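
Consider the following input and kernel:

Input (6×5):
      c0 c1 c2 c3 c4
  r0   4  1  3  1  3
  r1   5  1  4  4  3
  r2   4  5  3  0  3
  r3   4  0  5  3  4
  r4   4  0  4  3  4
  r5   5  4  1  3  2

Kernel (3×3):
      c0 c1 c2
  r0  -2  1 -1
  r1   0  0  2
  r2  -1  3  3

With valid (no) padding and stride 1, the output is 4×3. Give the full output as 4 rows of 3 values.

18 12 4
4 22 15
12 20 16
5 16 11

Output[0,0]: The receptive field on the input at this output position is [4 1 3 / 5 1 4 / 4 5 3]. Elementwise product with the kernel and sum: 4·-2 + 1·1 + 3·-1 + 4·2 + 4·-1 + 5·3 + 3·3.
Output[0,1]: The receptive field on the input at this output position is [1 3 1 / 1 4 4 / 5 3 0]. Elementwise product with the kernel and sum: 1·-2 + 3·1 + 1·-1 + 4·2 + 5·-1 + 3·3 + 0·3.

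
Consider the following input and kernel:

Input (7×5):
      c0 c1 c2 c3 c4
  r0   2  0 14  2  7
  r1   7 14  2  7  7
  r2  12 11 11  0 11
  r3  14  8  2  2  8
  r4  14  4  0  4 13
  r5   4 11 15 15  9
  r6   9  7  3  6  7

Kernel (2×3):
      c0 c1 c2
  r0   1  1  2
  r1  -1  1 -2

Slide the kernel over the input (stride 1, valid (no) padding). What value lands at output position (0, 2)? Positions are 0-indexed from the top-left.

The receptive field on the input at this output position is [14 2 7 / 2 7 7]. Elementwise product with the kernel and sum: 14·1 + 2·1 + 7·2 + 2·-1 + 7·1 + 7·-2.

21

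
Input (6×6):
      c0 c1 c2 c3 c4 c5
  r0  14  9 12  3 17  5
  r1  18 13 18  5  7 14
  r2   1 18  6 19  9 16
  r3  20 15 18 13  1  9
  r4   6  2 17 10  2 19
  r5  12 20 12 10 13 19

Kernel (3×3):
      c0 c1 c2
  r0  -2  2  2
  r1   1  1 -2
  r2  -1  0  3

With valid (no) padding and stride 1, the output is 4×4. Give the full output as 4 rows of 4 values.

Output[0,0]: The receptive field on the input at this output position is [14 9 12 / 18 13 18 / 1 18 6]. Elementwise product with the kernel and sum: 14·-2 + 9·2 + 12·2 + 18·1 + 13·1 + 18·-2 + 1·-1 + 6·3.

26 72 46 51
67 30 -20 42
90 49 62 55
24 41 42 15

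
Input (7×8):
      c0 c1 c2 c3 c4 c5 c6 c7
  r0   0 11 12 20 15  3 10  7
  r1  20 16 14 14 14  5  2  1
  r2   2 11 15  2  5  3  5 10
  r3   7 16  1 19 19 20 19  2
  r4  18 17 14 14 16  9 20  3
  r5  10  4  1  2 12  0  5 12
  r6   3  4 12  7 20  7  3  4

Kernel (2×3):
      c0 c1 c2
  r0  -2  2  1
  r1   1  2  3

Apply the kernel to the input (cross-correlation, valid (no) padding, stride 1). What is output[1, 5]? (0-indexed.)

The receptive field on the input at this output position is [5 2 1 / 3 5 10]. Elementwise product with the kernel and sum: 5·-2 + 2·2 + 1·1 + 3·1 + 5·2 + 10·3.

38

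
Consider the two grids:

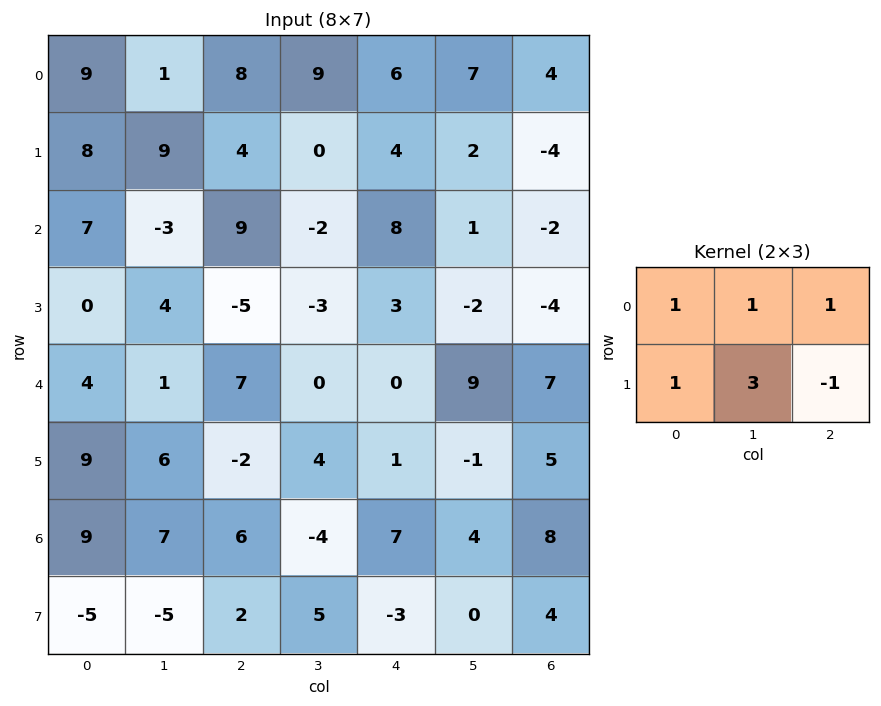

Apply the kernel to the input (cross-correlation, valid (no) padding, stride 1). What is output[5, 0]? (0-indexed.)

The receptive field on the input at this output position is [9 6 -2 / 9 7 6]. Elementwise product with the kernel and sum: 9·1 + 6·1 + -2·1 + 9·1 + 7·3 + 6·-1.

37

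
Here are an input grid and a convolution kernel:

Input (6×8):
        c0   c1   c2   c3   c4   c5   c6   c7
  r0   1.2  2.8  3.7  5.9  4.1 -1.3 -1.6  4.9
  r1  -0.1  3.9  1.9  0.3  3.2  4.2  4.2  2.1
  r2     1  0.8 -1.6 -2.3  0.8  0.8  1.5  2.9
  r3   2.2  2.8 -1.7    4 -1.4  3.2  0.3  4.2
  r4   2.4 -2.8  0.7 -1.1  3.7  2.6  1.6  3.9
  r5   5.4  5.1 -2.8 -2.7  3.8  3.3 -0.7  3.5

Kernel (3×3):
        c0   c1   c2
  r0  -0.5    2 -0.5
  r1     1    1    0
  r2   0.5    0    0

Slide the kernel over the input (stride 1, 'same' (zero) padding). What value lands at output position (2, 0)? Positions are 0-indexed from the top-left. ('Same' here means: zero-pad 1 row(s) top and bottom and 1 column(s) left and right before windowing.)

The receptive field on the zero-padded input at this output position is [0 -0.1 3.9 / 0 1 0.8 / 0 2.2 2.8]. Elementwise product with the kernel and sum: 0·-0.5 + -0.1·2 + 3.9·-0.5 + 0·1 + 1·1 + 0·0.5.

-1.15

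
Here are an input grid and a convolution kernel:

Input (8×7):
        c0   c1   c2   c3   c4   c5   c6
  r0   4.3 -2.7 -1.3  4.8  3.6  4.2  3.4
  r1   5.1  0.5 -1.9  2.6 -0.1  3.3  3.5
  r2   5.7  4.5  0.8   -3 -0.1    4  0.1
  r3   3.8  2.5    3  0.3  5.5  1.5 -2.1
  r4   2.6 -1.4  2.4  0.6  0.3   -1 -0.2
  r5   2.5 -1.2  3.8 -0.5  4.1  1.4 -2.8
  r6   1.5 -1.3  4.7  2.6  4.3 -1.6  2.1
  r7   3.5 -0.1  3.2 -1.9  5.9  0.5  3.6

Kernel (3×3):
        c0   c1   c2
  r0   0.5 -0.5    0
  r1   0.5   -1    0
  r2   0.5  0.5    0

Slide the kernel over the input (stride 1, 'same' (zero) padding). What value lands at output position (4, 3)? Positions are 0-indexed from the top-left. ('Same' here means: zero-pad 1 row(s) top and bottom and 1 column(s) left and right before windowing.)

3.6

The receptive field on the zero-padded input at this output position is [3 0.3 5.5 / 2.4 0.6 0.3 / 3.8 -0.5 4.1]. Elementwise product with the kernel and sum: 3·0.5 + 0.3·-0.5 + 2.4·0.5 + 0.6·-1 + 3.8·0.5 + -0.5·0.5.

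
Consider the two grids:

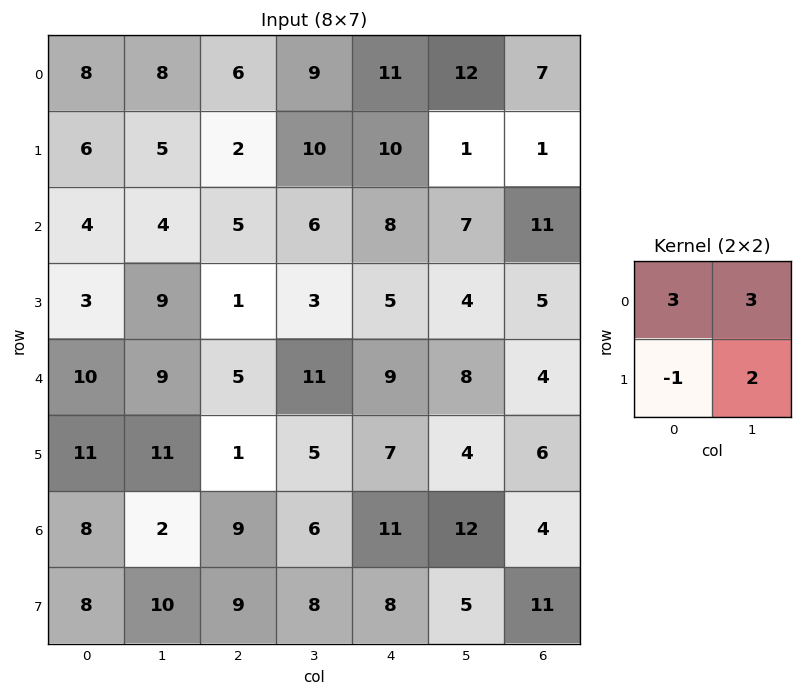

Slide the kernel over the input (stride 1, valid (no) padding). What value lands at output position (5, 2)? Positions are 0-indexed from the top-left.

21

The receptive field on the input at this output position is [1 5 / 9 6]. Elementwise product with the kernel and sum: 1·3 + 5·3 + 9·-1 + 6·2.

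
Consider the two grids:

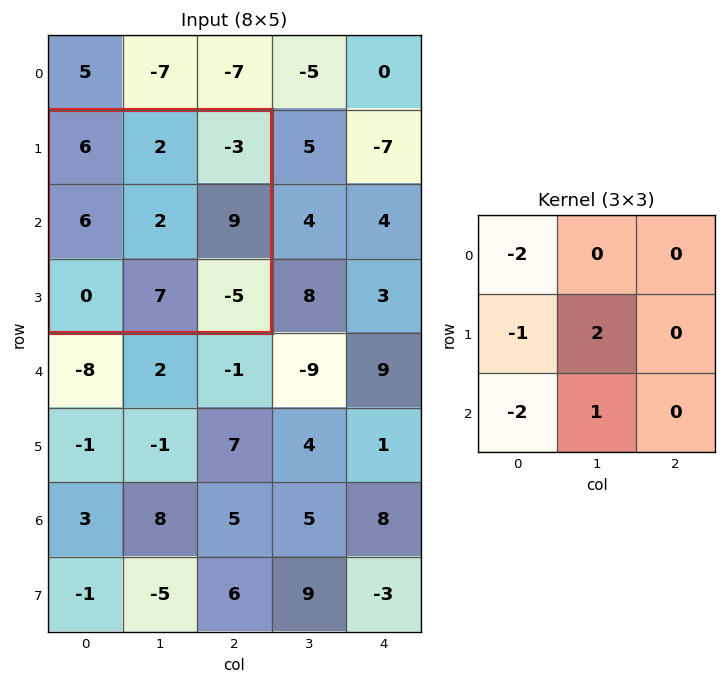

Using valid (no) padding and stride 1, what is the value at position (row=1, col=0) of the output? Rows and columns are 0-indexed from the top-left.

-7

The receptive field on the input at this output position is [6 2 -3 / 6 2 9 / 0 7 -5]. Elementwise product with the kernel and sum: 6·-2 + 6·-1 + 2·2 + 0·-2 + 7·1.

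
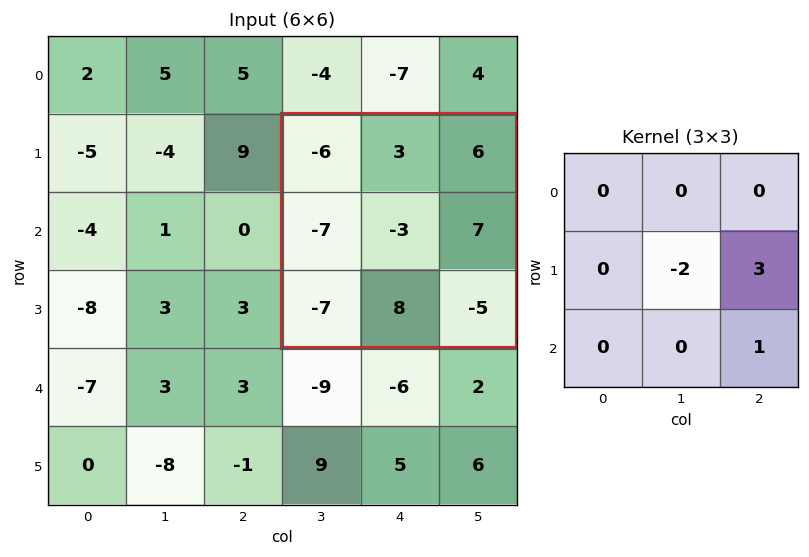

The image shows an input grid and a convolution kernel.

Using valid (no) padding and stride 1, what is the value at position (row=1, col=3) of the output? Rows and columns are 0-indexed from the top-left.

The receptive field on the input at this output position is [-6 3 6 / -7 -3 7 / -7 8 -5]. Elementwise product with the kernel and sum: -3·-2 + 7·3 + -5·1.

22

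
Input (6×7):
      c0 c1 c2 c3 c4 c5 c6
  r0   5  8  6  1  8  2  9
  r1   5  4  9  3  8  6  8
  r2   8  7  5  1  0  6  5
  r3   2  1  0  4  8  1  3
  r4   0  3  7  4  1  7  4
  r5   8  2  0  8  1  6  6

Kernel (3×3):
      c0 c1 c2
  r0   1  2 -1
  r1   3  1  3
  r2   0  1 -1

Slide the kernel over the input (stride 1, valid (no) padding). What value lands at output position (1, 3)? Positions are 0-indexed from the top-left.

The receptive field on the input at this output position is [3 8 6 / 1 0 6 / 4 8 1]. Elementwise product with the kernel and sum: 3·1 + 8·2 + 6·-1 + 1·3 + 0·1 + 6·3 + 8·1 + 1·-1.

41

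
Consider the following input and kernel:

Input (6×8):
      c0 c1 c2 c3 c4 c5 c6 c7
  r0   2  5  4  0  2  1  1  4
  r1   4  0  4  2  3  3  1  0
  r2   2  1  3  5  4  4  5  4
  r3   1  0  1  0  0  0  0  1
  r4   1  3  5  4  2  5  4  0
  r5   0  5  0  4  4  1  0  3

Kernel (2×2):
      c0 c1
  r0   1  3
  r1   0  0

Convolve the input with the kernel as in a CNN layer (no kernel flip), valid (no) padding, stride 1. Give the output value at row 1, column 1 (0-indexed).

The receptive field on the input at this output position is [0 4 / 1 3]. Elementwise product with the kernel and sum: 0·1 + 4·3.

12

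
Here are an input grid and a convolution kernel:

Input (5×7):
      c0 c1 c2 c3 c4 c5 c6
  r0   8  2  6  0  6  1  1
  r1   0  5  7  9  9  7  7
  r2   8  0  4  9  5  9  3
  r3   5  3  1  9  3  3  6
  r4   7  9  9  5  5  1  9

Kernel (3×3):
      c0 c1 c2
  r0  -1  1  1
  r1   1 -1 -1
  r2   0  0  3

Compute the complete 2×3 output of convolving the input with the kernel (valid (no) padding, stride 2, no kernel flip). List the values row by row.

Output[0,0]: The receptive field on the input at this output position is [8 2 6 / 0 5 7 / 8 0 4]. Elementwise product with the kernel and sum: 8·-1 + 2·1 + 6·1 + 0·1 + 5·-1 + 7·-1 + 4·3.
Output[0,1]: The receptive field on the input at this output position is [6 0 6 / 7 9 9 / 4 9 5]. Elementwise product with the kernel and sum: 6·-1 + 0·1 + 6·1 + 7·1 + 9·-1 + 9·-1 + 5·3.

0 4 0
24 14 28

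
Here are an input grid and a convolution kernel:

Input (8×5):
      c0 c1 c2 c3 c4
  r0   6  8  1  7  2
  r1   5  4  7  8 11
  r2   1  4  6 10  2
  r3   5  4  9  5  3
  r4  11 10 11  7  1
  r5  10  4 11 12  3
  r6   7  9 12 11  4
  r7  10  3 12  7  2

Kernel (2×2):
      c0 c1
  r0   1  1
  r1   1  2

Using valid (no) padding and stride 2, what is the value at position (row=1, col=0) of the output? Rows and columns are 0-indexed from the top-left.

The receptive field on the input at this output position is [1 4 / 5 4]. Elementwise product with the kernel and sum: 1·1 + 4·1 + 5·1 + 4·2.

18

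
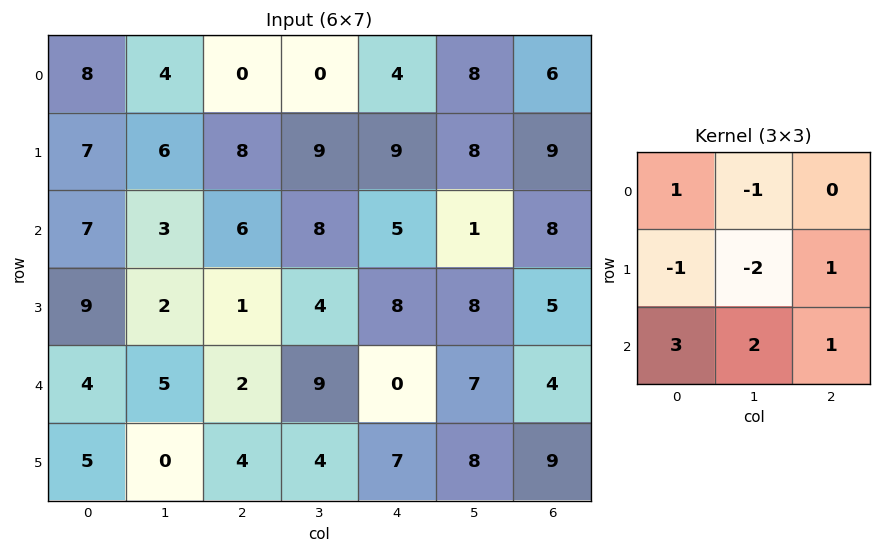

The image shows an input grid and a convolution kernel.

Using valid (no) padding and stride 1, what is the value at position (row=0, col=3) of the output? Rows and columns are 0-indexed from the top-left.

12

The receptive field on the input at this output position is [0 4 8 / 9 9 8 / 8 5 1]. Elementwise product with the kernel and sum: 0·1 + 4·-1 + 9·-1 + 9·-2 + 8·1 + 8·3 + 5·2 + 1·1.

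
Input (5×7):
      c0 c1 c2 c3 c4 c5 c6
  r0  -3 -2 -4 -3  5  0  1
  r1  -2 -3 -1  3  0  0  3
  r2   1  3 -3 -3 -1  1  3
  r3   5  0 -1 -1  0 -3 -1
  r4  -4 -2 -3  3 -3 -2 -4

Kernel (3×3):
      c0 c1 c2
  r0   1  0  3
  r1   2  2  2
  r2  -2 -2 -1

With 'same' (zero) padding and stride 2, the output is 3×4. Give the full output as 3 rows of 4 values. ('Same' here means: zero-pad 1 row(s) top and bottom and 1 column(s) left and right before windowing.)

Output[0,0]: The receptive field on the zero-padded input at this output position is [0 0 0 / 0 -3 -2 / 0 -2 -3]. Elementwise product with the kernel and sum: 0·1 + 0·3 + 0·2 + -3·2 + -2·2 + 0·-2 + -2·-2 + -3·-1.

-3 -13 -2 -4
-11 3 2 16
-12 -7 -14 -15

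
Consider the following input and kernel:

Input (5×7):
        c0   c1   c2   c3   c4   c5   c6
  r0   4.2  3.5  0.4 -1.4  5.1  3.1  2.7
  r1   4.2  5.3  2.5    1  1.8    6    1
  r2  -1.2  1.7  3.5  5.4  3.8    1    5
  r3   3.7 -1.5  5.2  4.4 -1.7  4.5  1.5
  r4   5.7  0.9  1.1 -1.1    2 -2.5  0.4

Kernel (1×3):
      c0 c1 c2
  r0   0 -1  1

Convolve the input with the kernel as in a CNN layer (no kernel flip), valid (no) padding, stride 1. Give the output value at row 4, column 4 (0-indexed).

2.9

The receptive field on the input at this output position is [2 -2.5 0.4]. Elementwise product with the kernel and sum: -2.5·-1 + 0.4·1.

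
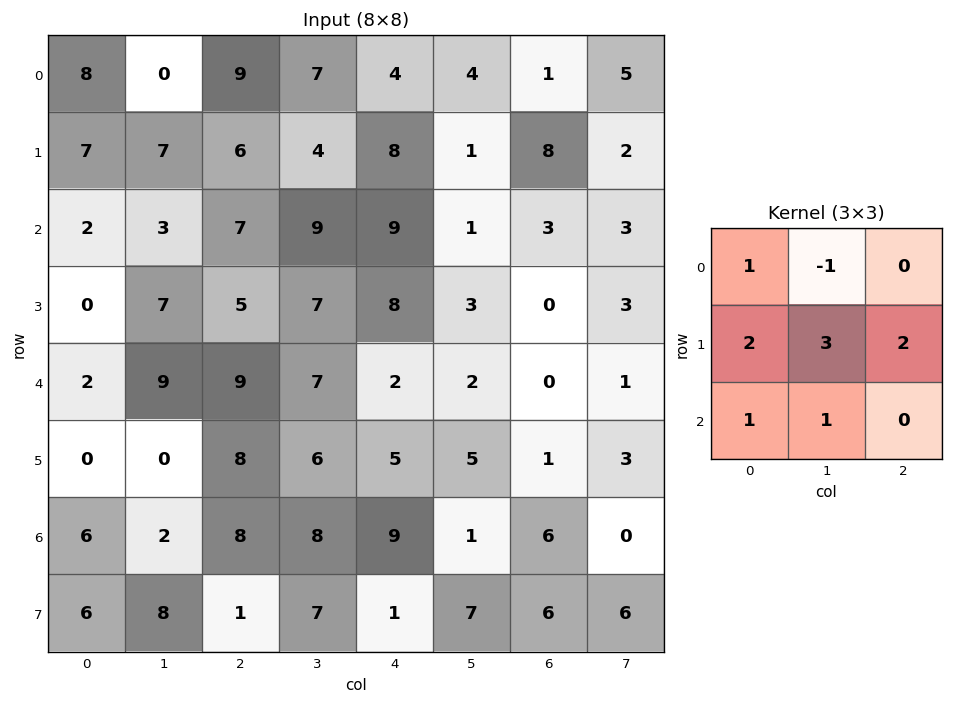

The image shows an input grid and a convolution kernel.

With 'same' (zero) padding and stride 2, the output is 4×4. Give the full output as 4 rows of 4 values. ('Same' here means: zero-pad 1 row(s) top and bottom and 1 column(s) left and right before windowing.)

31 54 46 30
5 58 58 13
24 69 34 15
28 45 54 37

Output[0,0]: The receptive field on the zero-padded input at this output position is [0 0 0 / 0 8 0 / 0 7 7]. Elementwise product with the kernel and sum: 0·1 + 0·-1 + 0·2 + 8·3 + 0·2 + 0·1 + 7·1.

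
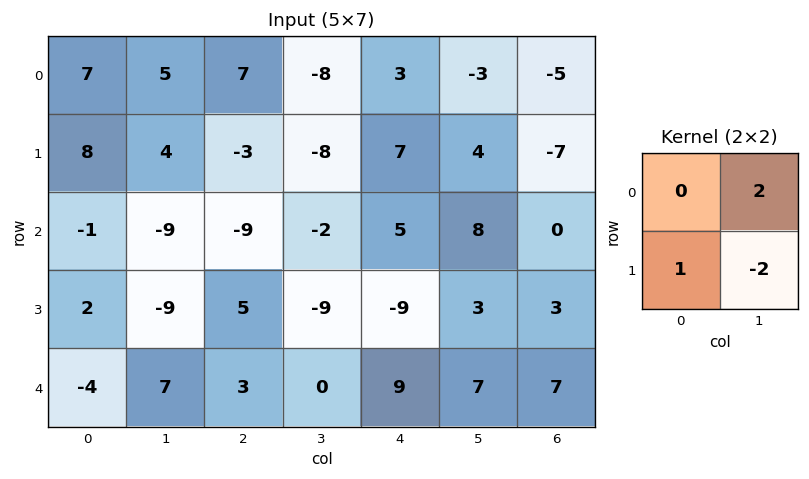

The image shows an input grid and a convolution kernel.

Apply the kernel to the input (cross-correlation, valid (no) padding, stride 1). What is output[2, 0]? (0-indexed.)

2

The receptive field on the input at this output position is [-1 -9 / 2 -9]. Elementwise product with the kernel and sum: -9·2 + 2·1 + -9·-2.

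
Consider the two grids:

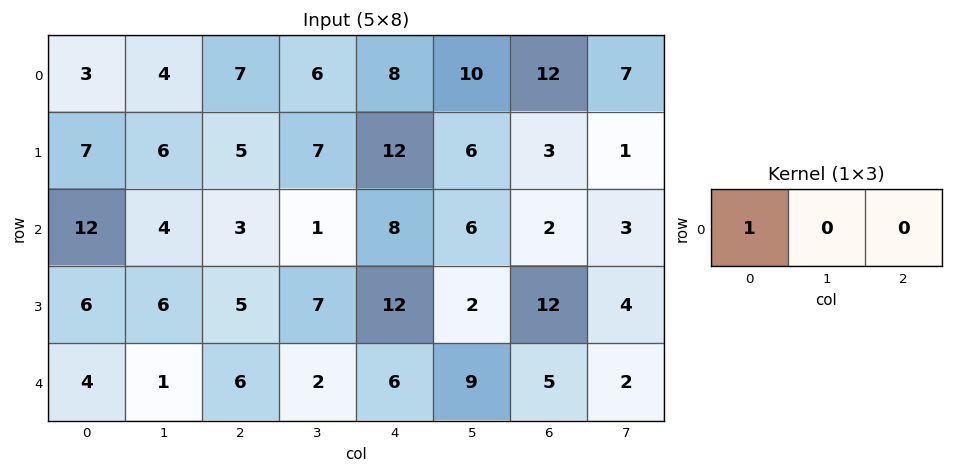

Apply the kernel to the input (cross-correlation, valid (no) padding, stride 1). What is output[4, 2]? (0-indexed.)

6

The receptive field on the input at this output position is [6 2 6]. Elementwise product with the kernel and sum: 6·1.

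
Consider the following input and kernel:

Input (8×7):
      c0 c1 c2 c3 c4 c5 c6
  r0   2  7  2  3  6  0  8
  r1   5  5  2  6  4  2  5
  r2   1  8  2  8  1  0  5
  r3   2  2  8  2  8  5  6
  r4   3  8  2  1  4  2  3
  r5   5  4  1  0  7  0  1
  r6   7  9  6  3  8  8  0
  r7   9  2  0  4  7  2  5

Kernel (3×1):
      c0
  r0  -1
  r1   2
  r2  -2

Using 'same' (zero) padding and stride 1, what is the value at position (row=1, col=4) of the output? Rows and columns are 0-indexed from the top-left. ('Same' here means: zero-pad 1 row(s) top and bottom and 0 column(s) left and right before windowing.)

The receptive field on the zero-padded input at this output position is [6 / 4 / 1]. Elementwise product with the kernel and sum: 6·-1 + 4·2 + 1·-2.

0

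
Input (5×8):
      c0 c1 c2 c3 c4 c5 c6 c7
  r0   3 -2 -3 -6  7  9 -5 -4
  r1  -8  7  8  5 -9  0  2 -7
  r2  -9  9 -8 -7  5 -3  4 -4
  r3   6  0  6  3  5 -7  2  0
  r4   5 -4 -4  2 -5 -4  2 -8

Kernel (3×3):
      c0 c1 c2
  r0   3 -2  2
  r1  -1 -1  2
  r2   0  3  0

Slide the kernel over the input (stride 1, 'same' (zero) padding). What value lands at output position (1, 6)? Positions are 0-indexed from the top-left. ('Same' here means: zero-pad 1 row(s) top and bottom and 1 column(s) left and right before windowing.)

The receptive field on the zero-padded input at this output position is [9 -5 -4 / 0 2 -7 / -3 4 -4]. Elementwise product with the kernel and sum: 9·3 + -5·-2 + -4·2 + 0·-1 + 2·-1 + -7·2 + 4·3.

25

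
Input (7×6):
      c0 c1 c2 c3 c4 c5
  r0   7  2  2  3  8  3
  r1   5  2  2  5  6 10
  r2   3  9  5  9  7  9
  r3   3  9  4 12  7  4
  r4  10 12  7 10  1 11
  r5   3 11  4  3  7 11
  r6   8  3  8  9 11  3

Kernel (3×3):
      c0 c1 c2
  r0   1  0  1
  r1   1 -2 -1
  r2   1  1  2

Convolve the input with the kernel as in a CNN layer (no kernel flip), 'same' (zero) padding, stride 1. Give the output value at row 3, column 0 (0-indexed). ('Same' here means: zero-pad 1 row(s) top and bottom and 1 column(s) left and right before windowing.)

28

The receptive field on the zero-padded input at this output position is [0 3 9 / 0 3 9 / 0 10 12]. Elementwise product with the kernel and sum: 0·1 + 9·1 + 0·1 + 3·-2 + 9·-1 + 0·1 + 10·1 + 12·2.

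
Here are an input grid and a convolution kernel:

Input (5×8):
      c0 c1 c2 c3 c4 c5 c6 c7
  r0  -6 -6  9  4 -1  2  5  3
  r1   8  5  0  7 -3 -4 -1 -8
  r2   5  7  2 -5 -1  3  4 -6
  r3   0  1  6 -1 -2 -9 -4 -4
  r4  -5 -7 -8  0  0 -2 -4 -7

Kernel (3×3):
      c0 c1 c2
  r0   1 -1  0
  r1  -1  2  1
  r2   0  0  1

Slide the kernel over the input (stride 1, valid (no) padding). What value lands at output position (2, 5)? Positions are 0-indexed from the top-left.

The receptive field on the input at this output position is [3 4 -6 / -9 -4 -4 / -2 -4 -7]. Elementwise product with the kernel and sum: 3·1 + 4·-1 + -9·-1 + -4·2 + -4·1 + -7·1.

-11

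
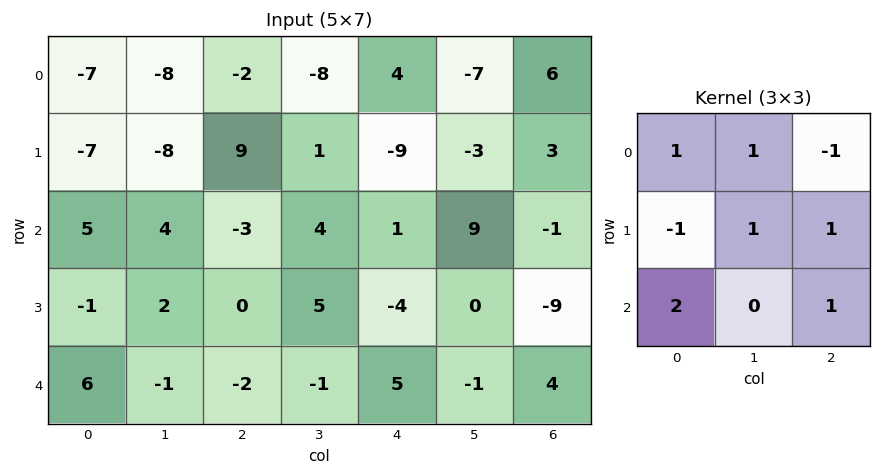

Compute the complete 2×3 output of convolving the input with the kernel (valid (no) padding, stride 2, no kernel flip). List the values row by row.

Output[0,0]: The receptive field on the input at this output position is [-7 -8 -2 / -7 -8 9 / 5 4 -3]. Elementwise product with the kernel and sum: -7·1 + -8·1 + -2·-1 + -7·-1 + -8·1 + 9·1 + 5·2 + -3·1.
Output[0,1]: The receptive field on the input at this output position is [-2 -8 4 / 9 1 -9 / -3 4 1]. Elementwise product with the kernel and sum: -2·1 + -8·1 + 4·-1 + 9·-1 + 1·1 + -9·1 + -3·2 + 1·1.

2 -36 1
25 2 20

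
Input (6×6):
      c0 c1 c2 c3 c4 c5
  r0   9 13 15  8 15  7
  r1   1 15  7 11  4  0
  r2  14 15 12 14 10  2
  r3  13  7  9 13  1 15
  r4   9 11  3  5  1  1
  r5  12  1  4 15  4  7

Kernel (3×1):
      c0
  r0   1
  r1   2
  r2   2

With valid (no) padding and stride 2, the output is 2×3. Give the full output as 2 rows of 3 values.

Output[0,0]: The receptive field on the input at this output position is [9 / 1 / 14]. Elementwise product with the kernel and sum: 9·1 + 1·2 + 14·2.

39 53 43
58 36 14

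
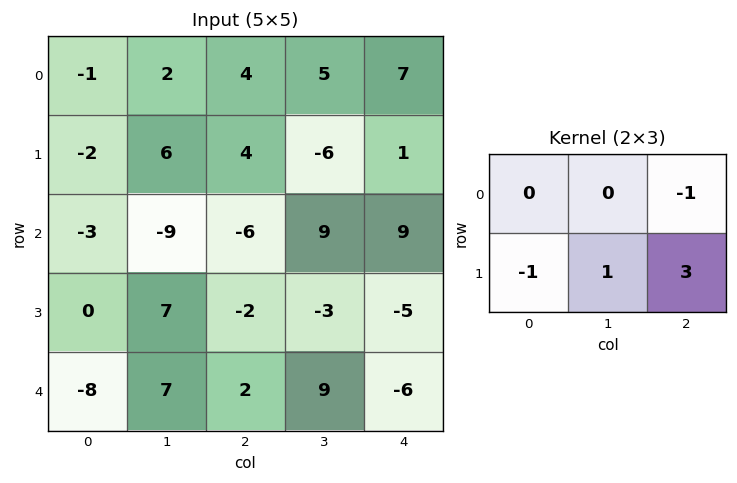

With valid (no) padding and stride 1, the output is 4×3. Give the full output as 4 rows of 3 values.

Output[0,0]: The receptive field on the input at this output position is [-1 2 4 / -2 6 4]. Elementwise product with the kernel and sum: 4·-1 + -2·-1 + 6·1 + 4·3.
Output[0,1]: The receptive field on the input at this output position is [2 4 5 / 6 4 -6]. Elementwise product with the kernel and sum: 5·-1 + 6·-1 + 4·1 + -6·3.

16 -25 -14
-28 36 41
7 -27 -25
23 25 -6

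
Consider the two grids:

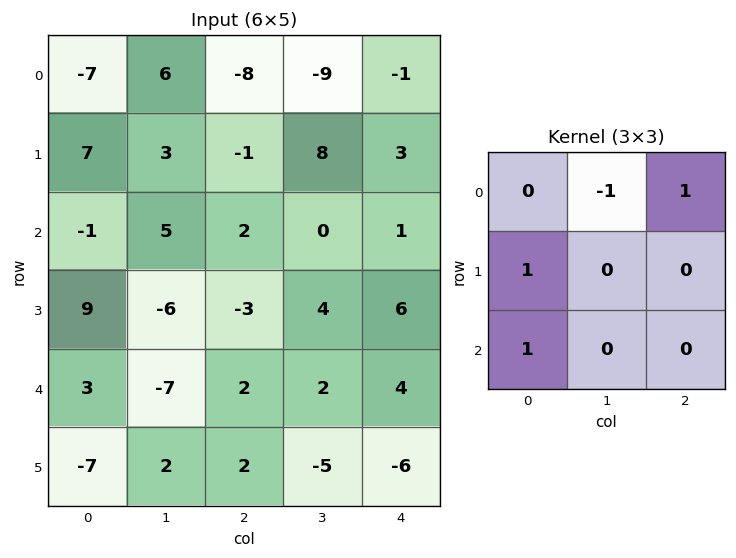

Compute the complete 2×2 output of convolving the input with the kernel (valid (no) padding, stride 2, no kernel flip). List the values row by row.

-8 9
9 0

Output[0,0]: The receptive field on the input at this output position is [-7 6 -8 / 7 3 -1 / -1 5 2]. Elementwise product with the kernel and sum: 6·-1 + -8·1 + 7·1 + -1·1.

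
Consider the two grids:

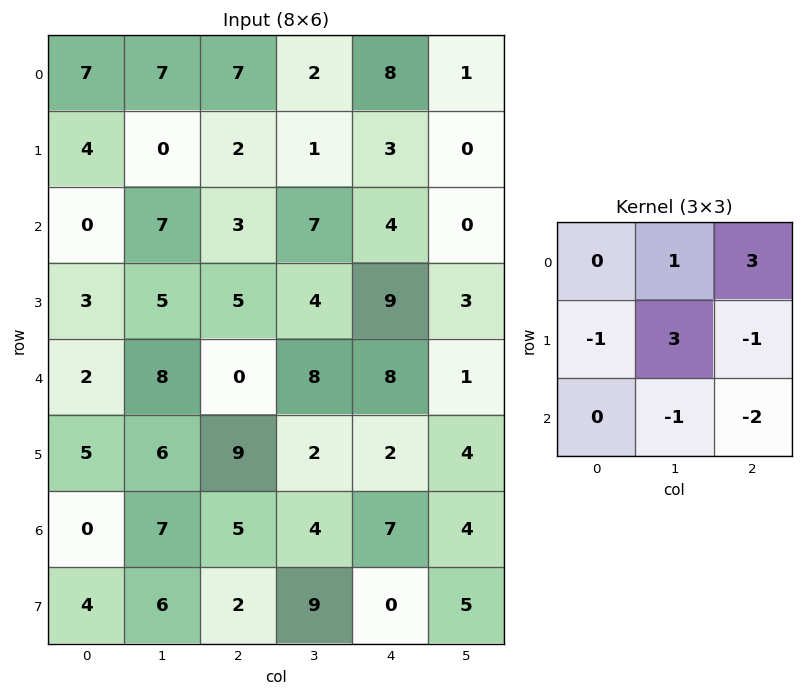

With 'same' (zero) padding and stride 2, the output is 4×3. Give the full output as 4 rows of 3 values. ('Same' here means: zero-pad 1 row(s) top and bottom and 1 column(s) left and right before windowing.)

Output[0,0]: The receptive field on the zero-padded input at this output position is [0 0 0 / 0 7 7 / 0 4 0]. Elementwise product with the kernel and sum: 0·1 + 0·3 + 0·-1 + 7·3 + 7·-1 + 4·-1 + 0·-2.

10 8 18
-16 -13 -7
-1 -12 23
0 -1 17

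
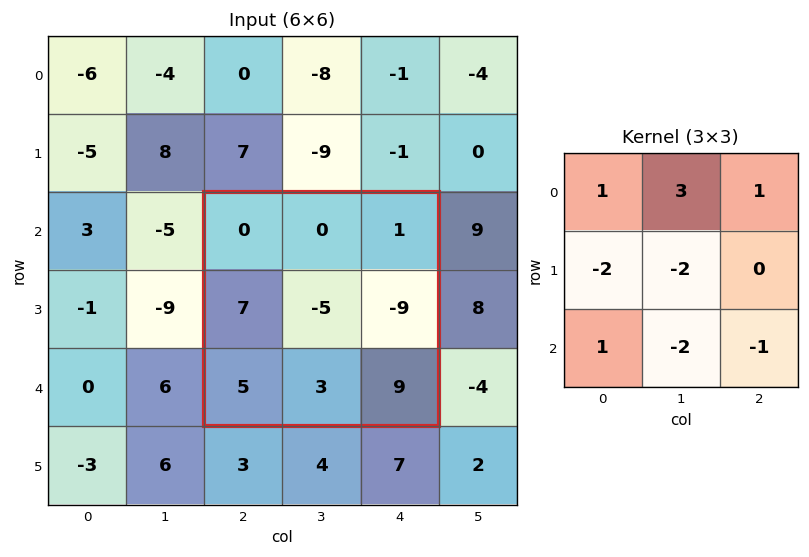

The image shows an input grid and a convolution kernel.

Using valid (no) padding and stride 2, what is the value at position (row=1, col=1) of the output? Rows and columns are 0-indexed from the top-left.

The receptive field on the input at this output position is [0 0 1 / 7 -5 -9 / 5 3 9]. Elementwise product with the kernel and sum: 0·1 + 0·3 + 1·1 + 7·-2 + -5·-2 + 5·1 + 3·-2 + 9·-1.

-13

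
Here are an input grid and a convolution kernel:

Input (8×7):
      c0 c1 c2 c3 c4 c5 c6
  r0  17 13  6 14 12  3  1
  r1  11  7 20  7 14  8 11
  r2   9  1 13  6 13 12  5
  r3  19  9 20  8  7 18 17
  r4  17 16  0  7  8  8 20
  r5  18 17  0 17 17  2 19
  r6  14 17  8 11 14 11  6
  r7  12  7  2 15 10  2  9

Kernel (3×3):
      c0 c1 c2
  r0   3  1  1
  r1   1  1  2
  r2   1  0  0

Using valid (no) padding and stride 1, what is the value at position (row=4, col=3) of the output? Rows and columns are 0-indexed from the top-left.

86

The receptive field on the input at this output position is [7 8 8 / 17 17 2 / 11 14 11]. Elementwise product with the kernel and sum: 7·3 + 8·1 + 8·1 + 17·1 + 17·1 + 2·2 + 11·1.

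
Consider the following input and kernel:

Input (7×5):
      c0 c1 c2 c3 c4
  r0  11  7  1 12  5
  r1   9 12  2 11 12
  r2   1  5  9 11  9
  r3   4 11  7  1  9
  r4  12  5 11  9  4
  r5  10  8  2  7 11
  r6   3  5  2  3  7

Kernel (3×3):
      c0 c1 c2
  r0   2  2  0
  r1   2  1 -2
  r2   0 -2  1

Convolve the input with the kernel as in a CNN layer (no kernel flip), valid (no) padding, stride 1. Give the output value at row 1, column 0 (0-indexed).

The receptive field on the input at this output position is [9 12 2 / 1 5 9 / 4 11 7]. Elementwise product with the kernel and sum: 9·2 + 12·2 + 1·2 + 5·1 + 9·-2 + 11·-2 + 7·1.

16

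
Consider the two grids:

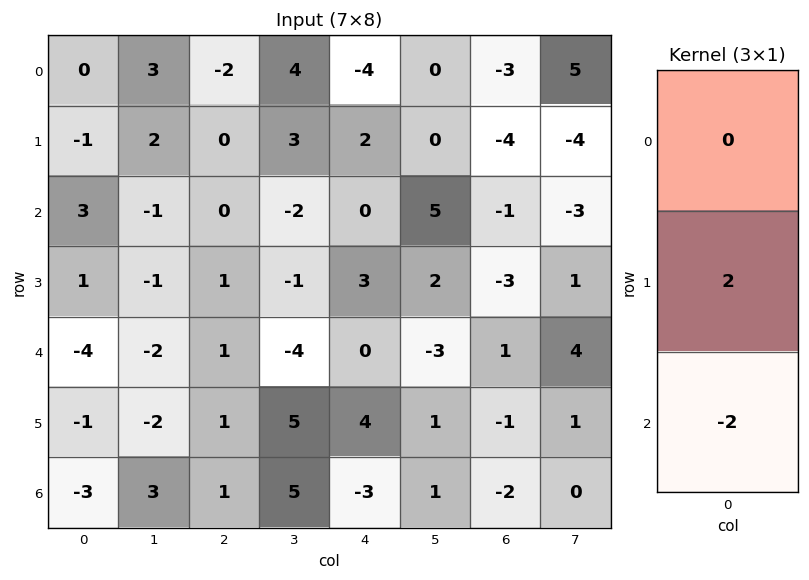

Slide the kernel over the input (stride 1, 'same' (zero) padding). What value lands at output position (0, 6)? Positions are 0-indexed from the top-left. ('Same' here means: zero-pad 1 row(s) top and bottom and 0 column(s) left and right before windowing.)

2

The receptive field on the zero-padded input at this output position is [0 / -3 / -4]. Elementwise product with the kernel and sum: -3·2 + -4·-2.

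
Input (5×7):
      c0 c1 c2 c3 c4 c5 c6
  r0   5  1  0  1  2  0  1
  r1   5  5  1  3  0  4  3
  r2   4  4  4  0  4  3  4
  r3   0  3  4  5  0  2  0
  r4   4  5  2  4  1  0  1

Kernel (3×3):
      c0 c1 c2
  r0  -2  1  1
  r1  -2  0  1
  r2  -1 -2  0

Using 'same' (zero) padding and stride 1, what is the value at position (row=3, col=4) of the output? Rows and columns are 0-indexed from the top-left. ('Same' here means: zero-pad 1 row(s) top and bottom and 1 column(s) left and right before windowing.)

The receptive field on the zero-padded input at this output position is [0 4 3 / 5 0 2 / 4 1 0]. Elementwise product with the kernel and sum: 0·-2 + 4·1 + 3·1 + 5·-2 + 2·1 + 4·-1 + 1·-2.

-7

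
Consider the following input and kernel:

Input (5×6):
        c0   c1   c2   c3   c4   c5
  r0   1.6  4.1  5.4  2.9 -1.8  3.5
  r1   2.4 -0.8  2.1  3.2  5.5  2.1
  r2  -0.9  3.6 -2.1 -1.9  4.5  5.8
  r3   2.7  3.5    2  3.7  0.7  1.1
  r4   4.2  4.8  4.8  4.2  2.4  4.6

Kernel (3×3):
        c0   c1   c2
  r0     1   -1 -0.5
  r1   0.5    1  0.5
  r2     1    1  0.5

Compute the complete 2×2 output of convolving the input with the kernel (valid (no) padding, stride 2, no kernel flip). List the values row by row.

-2.1 8.65
13.8 12.8

Output[0,0]: The receptive field on the input at this output position is [1.6 4.1 5.4 / 2.4 -0.8 2.1 / -0.9 3.6 -2.1]. Elementwise product with the kernel and sum: 1.6·1 + 4.1·-1 + 5.4·-0.5 + 2.4·0.5 + -0.8·1 + 2.1·0.5 + -0.9·1 + 3.6·1 + -2.1·0.5.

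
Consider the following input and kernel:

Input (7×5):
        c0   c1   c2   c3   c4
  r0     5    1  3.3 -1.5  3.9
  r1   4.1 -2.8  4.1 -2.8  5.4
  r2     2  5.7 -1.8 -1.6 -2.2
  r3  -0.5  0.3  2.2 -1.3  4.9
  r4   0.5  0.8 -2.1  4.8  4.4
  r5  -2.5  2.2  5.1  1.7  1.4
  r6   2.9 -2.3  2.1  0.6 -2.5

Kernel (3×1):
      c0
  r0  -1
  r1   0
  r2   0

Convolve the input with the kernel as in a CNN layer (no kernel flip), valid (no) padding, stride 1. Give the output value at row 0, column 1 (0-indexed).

-1

The receptive field on the input at this output position is [1 / -2.8 / 5.7]. Elementwise product with the kernel and sum: 1·-1.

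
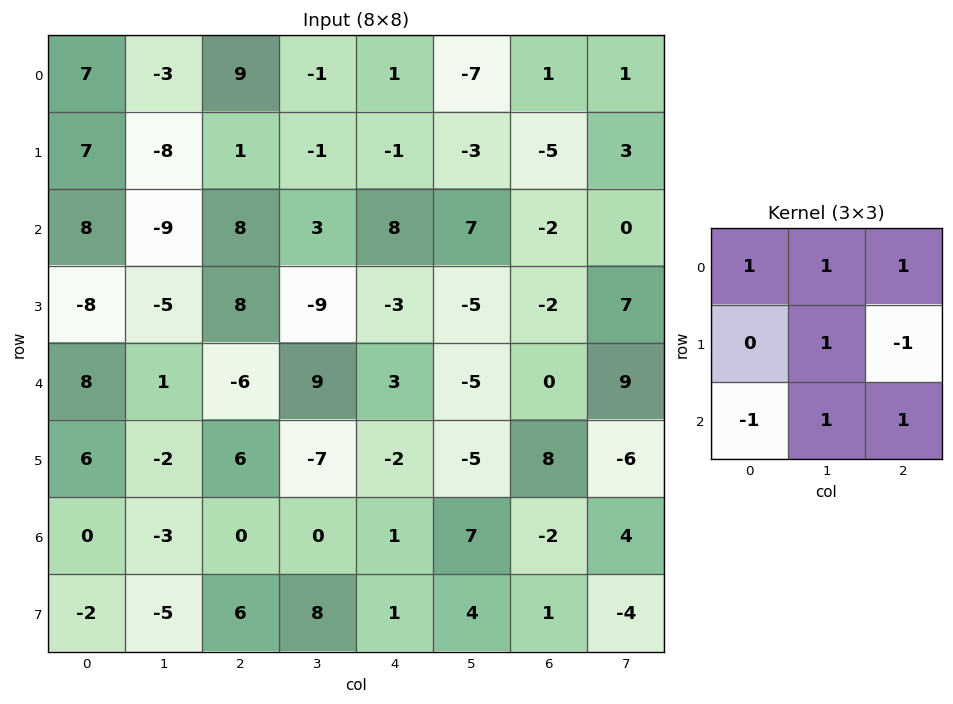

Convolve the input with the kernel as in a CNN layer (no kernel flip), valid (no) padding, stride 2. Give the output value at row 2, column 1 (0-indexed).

2

The receptive field on the input at this output position is [-6 9 3 / 6 -7 -2 / 0 0 1]. Elementwise product with the kernel and sum: -6·1 + 9·1 + 3·1 + -7·1 + -2·-1 + 0·-1 + 0·1 + 1·1.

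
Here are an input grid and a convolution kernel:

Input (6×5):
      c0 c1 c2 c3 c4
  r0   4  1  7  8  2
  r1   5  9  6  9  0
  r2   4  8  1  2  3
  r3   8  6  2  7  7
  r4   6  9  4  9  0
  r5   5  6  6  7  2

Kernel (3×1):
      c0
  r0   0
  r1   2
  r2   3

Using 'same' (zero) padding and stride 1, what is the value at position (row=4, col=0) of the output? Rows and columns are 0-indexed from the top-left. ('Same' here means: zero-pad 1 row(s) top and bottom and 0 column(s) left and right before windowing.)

The receptive field on the zero-padded input at this output position is [8 / 6 / 5]. Elementwise product with the kernel and sum: 6·2 + 5·3.

27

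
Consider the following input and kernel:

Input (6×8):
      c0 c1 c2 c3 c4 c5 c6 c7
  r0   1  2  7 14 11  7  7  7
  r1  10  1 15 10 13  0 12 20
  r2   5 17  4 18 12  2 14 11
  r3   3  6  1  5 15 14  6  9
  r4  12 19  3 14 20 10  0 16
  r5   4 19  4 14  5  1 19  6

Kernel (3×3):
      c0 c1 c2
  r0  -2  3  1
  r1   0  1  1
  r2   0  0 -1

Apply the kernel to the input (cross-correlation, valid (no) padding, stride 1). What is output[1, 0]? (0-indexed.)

18

The receptive field on the input at this output position is [10 1 15 / 5 17 4 / 3 6 1]. Elementwise product with the kernel and sum: 10·-2 + 1·3 + 15·1 + 17·1 + 4·1 + 1·-1.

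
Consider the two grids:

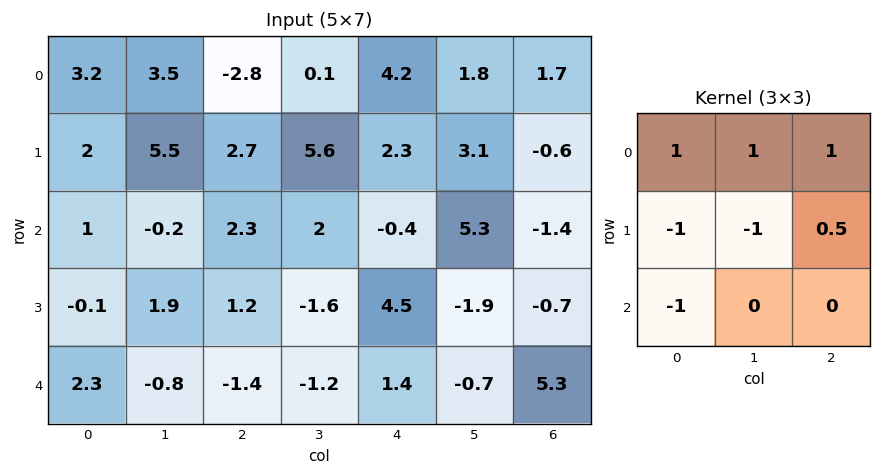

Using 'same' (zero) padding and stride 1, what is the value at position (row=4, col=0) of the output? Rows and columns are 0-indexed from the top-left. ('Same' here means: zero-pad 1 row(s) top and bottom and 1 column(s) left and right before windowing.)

-0.9

The receptive field on the zero-padded input at this output position is [0 -0.1 1.9 / 0 2.3 -0.8 / 0 0 0]. Elementwise product with the kernel and sum: 0·1 + -0.1·1 + 1.9·1 + 0·-1 + 2.3·-1 + -0.8·0.5 + 0·-1.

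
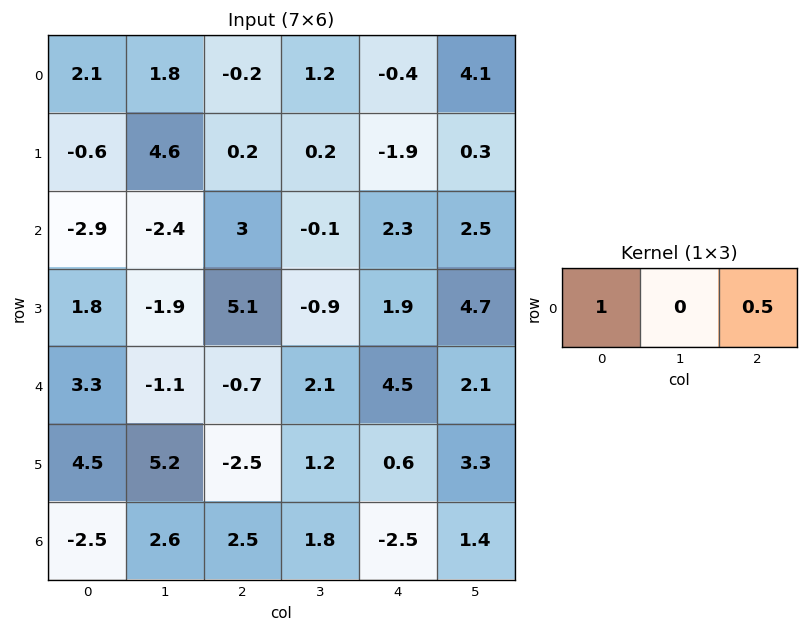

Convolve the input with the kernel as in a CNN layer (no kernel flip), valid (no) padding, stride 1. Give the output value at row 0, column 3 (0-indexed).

The receptive field on the input at this output position is [1.2 -0.4 4.1]. Elementwise product with the kernel and sum: 1.2·1 + 4.1·0.5.

3.25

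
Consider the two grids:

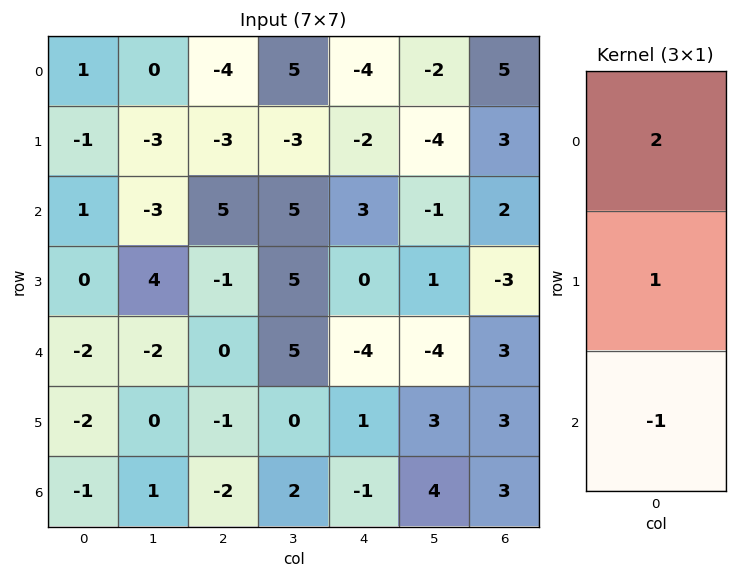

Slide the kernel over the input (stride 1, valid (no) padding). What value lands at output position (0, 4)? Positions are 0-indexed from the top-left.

-13

The receptive field on the input at this output position is [-4 / -2 / 3]. Elementwise product with the kernel and sum: -4·2 + -2·1 + 3·-1.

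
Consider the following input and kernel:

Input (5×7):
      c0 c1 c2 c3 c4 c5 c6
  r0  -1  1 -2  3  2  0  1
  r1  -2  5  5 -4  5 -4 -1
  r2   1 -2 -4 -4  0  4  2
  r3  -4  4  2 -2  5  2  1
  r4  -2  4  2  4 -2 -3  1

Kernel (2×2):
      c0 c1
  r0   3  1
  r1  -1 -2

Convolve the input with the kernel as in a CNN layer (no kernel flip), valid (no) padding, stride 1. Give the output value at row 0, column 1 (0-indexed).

-14

The receptive field on the input at this output position is [1 -2 / 5 5]. Elementwise product with the kernel and sum: 1·3 + -2·1 + 5·-1 + 5·-2.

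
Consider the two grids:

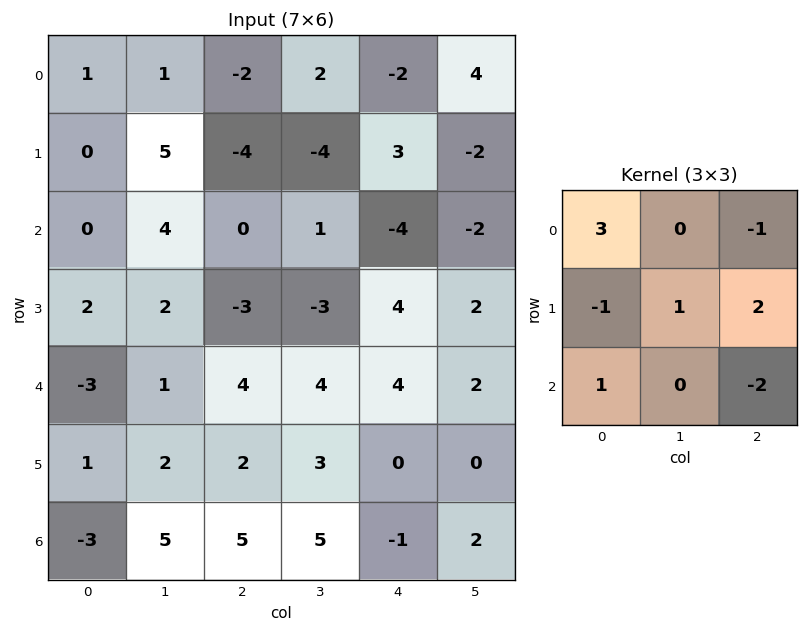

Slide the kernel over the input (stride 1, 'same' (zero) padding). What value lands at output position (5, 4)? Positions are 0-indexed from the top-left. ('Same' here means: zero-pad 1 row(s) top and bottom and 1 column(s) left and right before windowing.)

The receptive field on the zero-padded input at this output position is [4 4 2 / 3 0 0 / 5 -1 2]. Elementwise product with the kernel and sum: 4·3 + 2·-1 + 3·-1 + 0·1 + 0·2 + 5·1 + 2·-2.

8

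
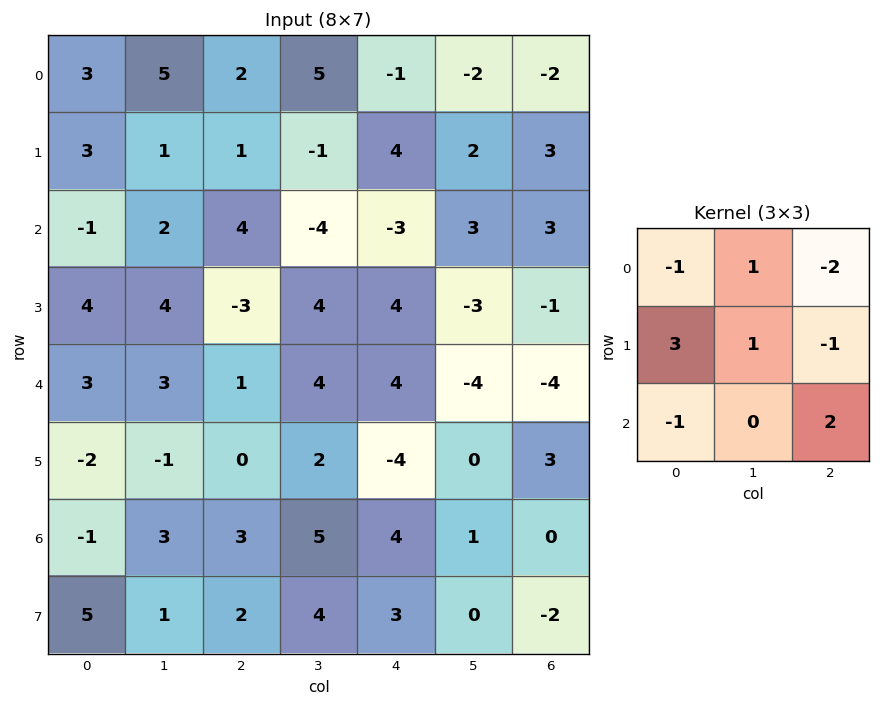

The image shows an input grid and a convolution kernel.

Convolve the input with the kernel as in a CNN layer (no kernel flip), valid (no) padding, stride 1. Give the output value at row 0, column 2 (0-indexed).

-7

The receptive field on the input at this output position is [2 5 -1 / 1 -1 4 / 4 -4 -3]. Elementwise product with the kernel and sum: 2·-1 + 5·1 + -1·-2 + 1·3 + -1·1 + 4·-1 + 4·-1 + -3·2.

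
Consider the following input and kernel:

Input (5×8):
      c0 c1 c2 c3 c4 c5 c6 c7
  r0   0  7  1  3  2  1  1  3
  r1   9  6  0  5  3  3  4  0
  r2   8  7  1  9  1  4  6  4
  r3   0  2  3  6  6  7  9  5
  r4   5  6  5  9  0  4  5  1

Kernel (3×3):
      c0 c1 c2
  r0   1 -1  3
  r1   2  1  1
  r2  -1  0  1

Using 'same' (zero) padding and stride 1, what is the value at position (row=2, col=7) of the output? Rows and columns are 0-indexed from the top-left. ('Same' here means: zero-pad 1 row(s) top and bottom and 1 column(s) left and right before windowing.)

The receptive field on the zero-padded input at this output position is [4 0 0 / 6 4 0 / 9 5 0]. Elementwise product with the kernel and sum: 4·1 + 0·-1 + 0·3 + 6·2 + 4·1 + 0·1 + 9·-1 + 0·1.

11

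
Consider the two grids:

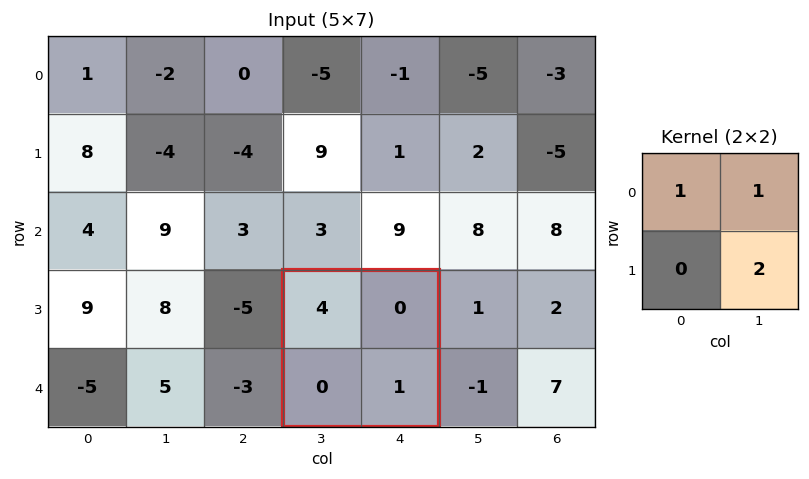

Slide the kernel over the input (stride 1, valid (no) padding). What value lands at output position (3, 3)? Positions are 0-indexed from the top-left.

6

The receptive field on the input at this output position is [4 0 / 0 1]. Elementwise product with the kernel and sum: 4·1 + 0·1 + 1·2.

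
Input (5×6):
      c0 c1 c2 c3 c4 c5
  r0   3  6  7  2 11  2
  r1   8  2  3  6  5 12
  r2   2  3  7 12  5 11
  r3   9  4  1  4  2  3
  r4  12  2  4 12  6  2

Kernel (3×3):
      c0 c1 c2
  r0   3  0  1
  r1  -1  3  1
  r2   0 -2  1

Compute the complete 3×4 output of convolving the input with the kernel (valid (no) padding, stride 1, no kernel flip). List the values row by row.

Output[0,0]: The receptive field on the input at this output position is [3 6 7 / 8 2 3 / 2 3 7]. Elementwise product with the kernel and sum: 3·3 + 7·1 + 8·-1 + 2·3 + 3·1 + 3·-2 + 7·1.

18 31 33 30
34 44 42 43
17 28 21 42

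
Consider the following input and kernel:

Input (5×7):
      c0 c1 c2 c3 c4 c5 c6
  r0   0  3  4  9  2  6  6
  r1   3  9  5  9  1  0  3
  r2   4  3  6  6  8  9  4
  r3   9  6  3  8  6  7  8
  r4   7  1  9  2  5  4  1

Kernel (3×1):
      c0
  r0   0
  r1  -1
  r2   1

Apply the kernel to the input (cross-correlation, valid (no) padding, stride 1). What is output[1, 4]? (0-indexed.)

-2

The receptive field on the input at this output position is [1 / 8 / 6]. Elementwise product with the kernel and sum: 8·-1 + 6·1.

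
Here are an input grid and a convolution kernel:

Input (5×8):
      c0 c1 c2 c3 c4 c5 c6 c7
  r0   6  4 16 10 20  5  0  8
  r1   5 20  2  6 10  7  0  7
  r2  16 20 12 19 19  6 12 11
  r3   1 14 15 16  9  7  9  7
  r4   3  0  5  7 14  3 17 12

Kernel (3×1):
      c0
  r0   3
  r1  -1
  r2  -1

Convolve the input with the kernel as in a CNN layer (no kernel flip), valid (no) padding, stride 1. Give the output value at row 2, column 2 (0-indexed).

16

The receptive field on the input at this output position is [12 / 15 / 5]. Elementwise product with the kernel and sum: 12·3 + 15·-1 + 5·-1.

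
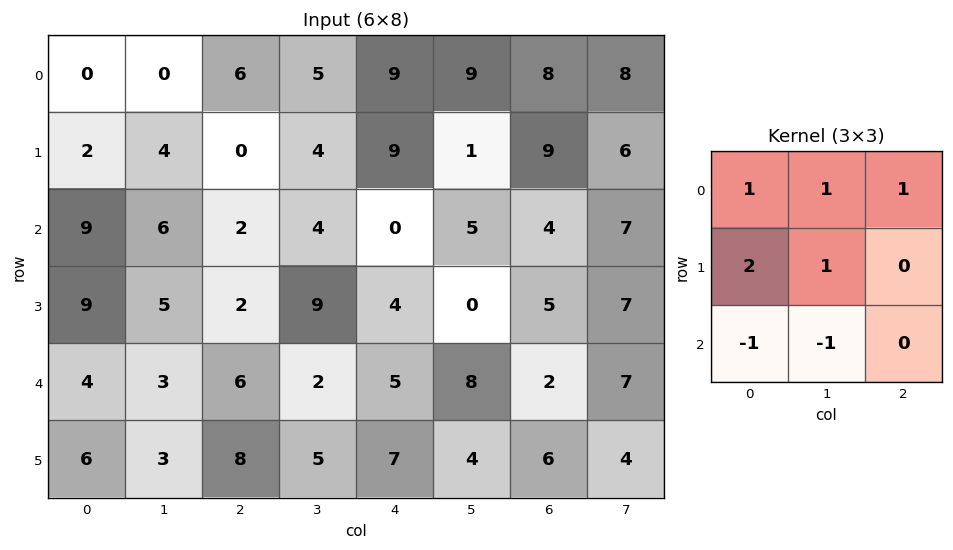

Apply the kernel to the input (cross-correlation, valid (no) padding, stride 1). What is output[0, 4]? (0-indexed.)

The receptive field on the input at this output position is [9 9 8 / 9 1 9 / 0 5 4]. Elementwise product with the kernel and sum: 9·1 + 9·1 + 8·1 + 9·2 + 1·1 + 0·-1 + 5·-1.

40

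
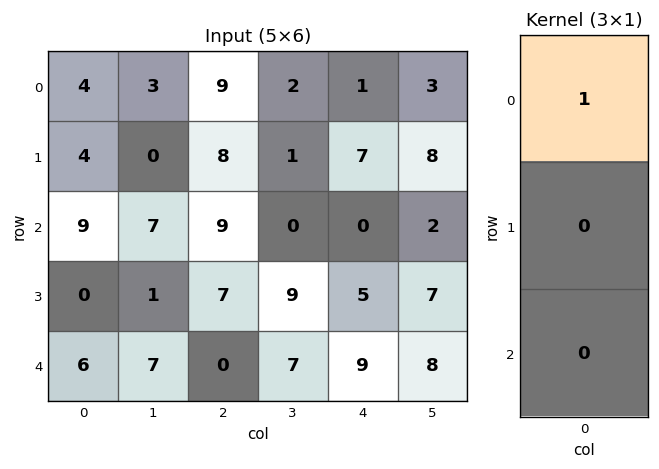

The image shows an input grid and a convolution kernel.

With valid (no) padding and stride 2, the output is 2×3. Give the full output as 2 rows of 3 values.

Output[0,0]: The receptive field on the input at this output position is [4 / 4 / 9]. Elementwise product with the kernel and sum: 4·1.

4 9 1
9 9 0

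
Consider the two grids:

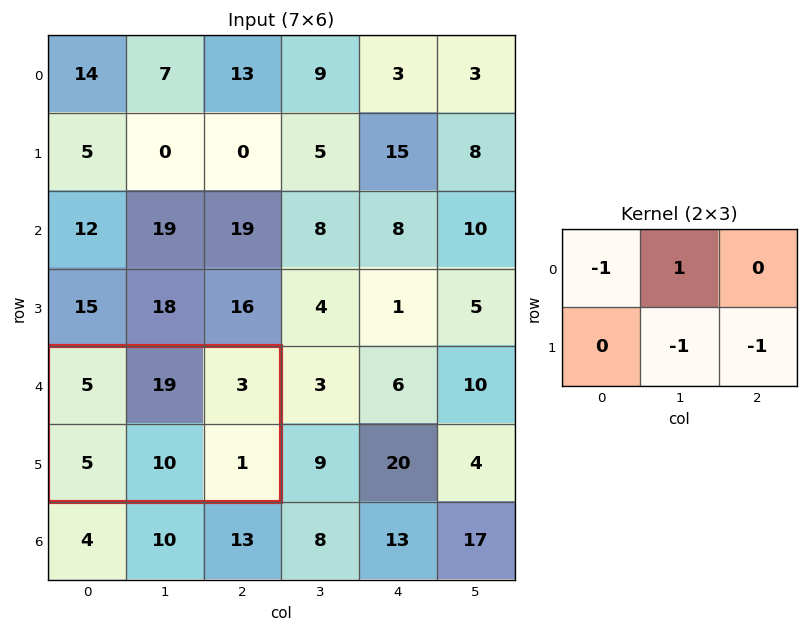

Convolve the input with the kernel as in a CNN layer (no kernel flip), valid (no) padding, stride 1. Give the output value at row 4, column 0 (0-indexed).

3

The receptive field on the input at this output position is [5 19 3 / 5 10 1]. Elementwise product with the kernel and sum: 5·-1 + 19·1 + 10·-1 + 1·-1.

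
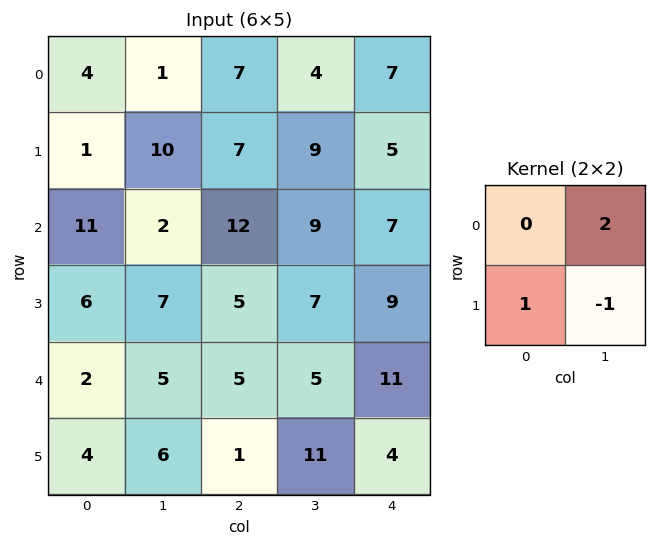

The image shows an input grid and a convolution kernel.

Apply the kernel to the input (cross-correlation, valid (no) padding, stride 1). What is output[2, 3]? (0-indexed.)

The receptive field on the input at this output position is [9 7 / 7 9]. Elementwise product with the kernel and sum: 7·2 + 7·1 + 9·-1.

12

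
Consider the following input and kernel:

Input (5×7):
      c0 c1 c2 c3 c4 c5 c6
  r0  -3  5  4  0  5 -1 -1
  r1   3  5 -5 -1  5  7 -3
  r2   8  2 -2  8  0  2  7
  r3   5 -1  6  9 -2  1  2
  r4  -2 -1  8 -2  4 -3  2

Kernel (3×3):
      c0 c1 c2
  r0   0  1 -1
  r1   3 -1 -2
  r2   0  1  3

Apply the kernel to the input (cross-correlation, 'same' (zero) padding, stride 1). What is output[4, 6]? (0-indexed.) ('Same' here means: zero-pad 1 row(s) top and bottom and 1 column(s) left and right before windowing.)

-9

The receptive field on the zero-padded input at this output position is [1 2 0 / -3 2 0 / 0 0 0]. Elementwise product with the kernel and sum: 2·1 + 0·-1 + -3·3 + 2·-1 + 0·-2 + 0·1 + 0·3.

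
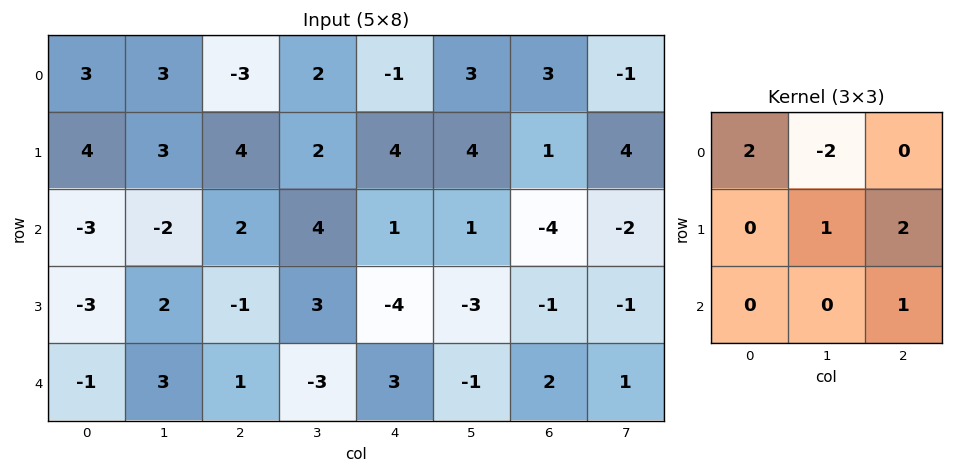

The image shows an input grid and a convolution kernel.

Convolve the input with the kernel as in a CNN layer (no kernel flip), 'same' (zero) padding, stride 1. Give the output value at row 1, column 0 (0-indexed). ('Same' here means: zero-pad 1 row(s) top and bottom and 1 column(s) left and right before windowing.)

2

The receptive field on the zero-padded input at this output position is [0 3 3 / 0 4 3 / 0 -3 -2]. Elementwise product with the kernel and sum: 0·2 + 3·-2 + 4·1 + 3·2 + -2·1.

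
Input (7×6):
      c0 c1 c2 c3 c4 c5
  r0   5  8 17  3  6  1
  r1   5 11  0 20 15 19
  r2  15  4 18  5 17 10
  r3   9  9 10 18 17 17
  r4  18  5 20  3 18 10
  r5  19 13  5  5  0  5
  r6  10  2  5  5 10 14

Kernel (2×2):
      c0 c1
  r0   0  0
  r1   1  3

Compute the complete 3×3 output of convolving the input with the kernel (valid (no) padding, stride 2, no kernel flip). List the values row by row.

38 60 72
36 64 68
58 20 15

Output[0,0]: The receptive field on the input at this output position is [5 8 / 5 11]. Elementwise product with the kernel and sum: 5·1 + 11·3.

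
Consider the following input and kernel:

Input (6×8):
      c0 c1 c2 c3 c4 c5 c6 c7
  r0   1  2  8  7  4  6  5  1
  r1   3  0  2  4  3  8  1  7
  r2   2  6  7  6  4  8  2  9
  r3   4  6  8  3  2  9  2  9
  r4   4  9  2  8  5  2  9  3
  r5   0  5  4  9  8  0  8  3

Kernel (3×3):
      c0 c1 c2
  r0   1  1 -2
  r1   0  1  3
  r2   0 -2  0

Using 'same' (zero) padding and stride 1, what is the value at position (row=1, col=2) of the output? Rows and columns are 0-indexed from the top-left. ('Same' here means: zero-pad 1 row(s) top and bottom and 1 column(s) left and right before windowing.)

The receptive field on the zero-padded input at this output position is [2 8 7 / 0 2 4 / 6 7 6]. Elementwise product with the kernel and sum: 2·1 + 8·1 + 7·-2 + 2·1 + 4·3 + 7·-2.

-4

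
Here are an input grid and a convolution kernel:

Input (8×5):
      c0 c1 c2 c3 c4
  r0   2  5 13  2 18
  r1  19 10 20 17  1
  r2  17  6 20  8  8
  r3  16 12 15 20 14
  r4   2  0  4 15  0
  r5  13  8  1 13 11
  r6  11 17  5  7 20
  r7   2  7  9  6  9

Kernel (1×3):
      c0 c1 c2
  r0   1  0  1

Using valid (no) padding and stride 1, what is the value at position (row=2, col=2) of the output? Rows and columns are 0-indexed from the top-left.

28

The receptive field on the input at this output position is [20 8 8]. Elementwise product with the kernel and sum: 20·1 + 8·1.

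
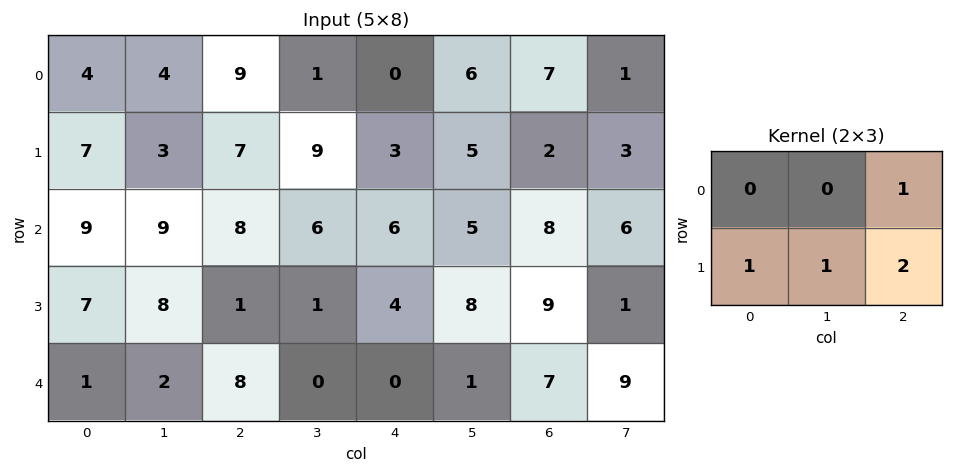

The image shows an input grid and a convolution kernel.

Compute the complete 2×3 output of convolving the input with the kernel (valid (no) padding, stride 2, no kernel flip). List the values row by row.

Output[0,0]: The receptive field on the input at this output position is [4 4 9 / 7 3 7]. Elementwise product with the kernel and sum: 9·1 + 7·1 + 3·1 + 7·2.
Output[0,1]: The receptive field on the input at this output position is [9 1 0 / 7 9 3]. Elementwise product with the kernel and sum: 0·1 + 7·1 + 9·1 + 3·2.

33 22 19
25 16 38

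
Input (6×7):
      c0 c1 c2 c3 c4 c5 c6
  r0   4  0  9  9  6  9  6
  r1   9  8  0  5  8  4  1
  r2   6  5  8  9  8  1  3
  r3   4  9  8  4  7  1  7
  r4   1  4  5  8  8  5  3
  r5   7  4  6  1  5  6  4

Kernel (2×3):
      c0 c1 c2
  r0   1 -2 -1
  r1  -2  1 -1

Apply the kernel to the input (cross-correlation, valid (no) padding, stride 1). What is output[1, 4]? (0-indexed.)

The receptive field on the input at this output position is [8 4 1 / 8 1 3]. Elementwise product with the kernel and sum: 8·1 + 4·-2 + 1·-1 + 8·-2 + 1·1 + 3·-1.

-19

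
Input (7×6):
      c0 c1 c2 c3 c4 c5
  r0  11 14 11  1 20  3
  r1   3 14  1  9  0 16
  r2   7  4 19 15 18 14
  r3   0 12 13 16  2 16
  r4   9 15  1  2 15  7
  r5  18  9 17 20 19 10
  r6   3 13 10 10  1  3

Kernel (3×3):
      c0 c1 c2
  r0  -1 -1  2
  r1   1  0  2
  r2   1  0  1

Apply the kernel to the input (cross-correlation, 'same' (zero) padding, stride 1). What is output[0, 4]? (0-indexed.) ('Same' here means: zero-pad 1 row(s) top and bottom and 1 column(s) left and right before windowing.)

The receptive field on the zero-padded input at this output position is [0 0 0 / 1 20 3 / 9 0 16]. Elementwise product with the kernel and sum: 0·-1 + 0·-1 + 0·2 + 1·1 + 3·2 + 9·1 + 16·1.

32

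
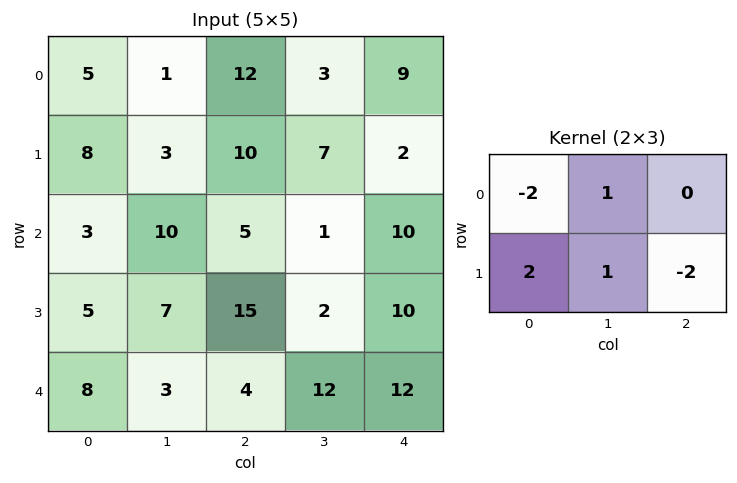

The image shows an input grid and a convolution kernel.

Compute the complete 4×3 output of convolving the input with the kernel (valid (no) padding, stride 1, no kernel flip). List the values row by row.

-10 12 2
-7 27 -22
-9 10 3
8 -13 -32

Output[0,0]: The receptive field on the input at this output position is [5 1 12 / 8 3 10]. Elementwise product with the kernel and sum: 5·-2 + 1·1 + 8·2 + 3·1 + 10·-2.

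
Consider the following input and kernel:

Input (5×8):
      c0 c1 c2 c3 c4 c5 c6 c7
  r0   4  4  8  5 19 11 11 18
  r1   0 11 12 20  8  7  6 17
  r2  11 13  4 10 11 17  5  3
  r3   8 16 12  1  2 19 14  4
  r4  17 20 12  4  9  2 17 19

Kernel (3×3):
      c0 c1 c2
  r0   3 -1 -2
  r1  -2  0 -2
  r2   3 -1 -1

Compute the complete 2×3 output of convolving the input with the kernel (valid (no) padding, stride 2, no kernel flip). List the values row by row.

-16 -68 7
-9 -25 -18

Output[0,0]: The receptive field on the input at this output position is [4 4 8 / 0 11 12 / 11 13 4]. Elementwise product with the kernel and sum: 4·3 + 4·-1 + 8·-2 + 0·-2 + 12·-2 + 11·3 + 13·-1 + 4·-1.
Output[0,1]: The receptive field on the input at this output position is [8 5 19 / 12 20 8 / 4 10 11]. Elementwise product with the kernel and sum: 8·3 + 5·-1 + 19·-2 + 12·-2 + 8·-2 + 4·3 + 10·-1 + 11·-1.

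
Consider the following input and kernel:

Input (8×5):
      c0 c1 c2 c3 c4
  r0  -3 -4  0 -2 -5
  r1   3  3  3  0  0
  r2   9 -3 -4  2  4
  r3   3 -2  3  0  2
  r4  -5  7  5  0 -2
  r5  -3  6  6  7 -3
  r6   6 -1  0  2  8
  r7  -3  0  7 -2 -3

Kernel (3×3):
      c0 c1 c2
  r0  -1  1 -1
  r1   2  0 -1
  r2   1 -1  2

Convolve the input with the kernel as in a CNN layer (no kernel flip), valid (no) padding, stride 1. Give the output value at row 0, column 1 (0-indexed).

17

The receptive field on the input at this output position is [-4 0 -2 / 3 3 0 / -3 -4 2]. Elementwise product with the kernel and sum: -4·-1 + 0·1 + -2·-1 + 3·2 + 0·-1 + -3·1 + -4·-1 + 2·2.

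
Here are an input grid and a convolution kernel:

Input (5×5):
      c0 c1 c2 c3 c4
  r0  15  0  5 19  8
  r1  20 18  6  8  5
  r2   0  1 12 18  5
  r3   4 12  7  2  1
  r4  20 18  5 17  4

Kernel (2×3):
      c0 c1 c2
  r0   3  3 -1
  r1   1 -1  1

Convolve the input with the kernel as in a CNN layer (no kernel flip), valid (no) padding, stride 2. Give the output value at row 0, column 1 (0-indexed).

The receptive field on the input at this output position is [5 19 8 / 6 8 5]. Elementwise product with the kernel and sum: 5·3 + 19·3 + 8·-1 + 6·1 + 8·-1 + 5·1.

67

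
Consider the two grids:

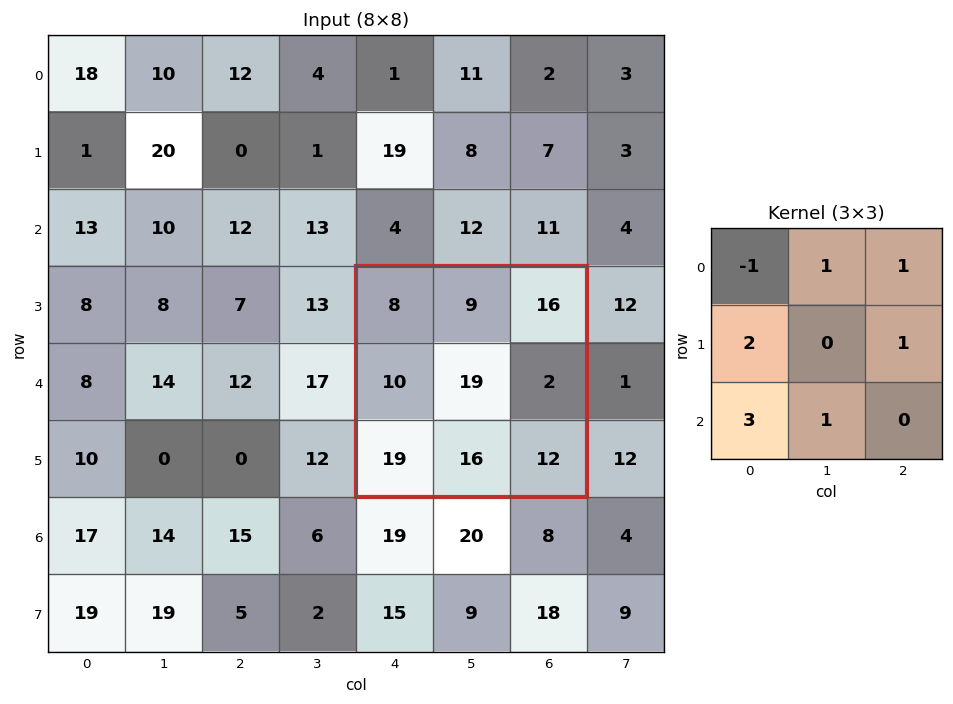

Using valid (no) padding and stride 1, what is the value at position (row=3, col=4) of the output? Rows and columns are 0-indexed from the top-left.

112

The receptive field on the input at this output position is [8 9 16 / 10 19 2 / 19 16 12]. Elementwise product with the kernel and sum: 8·-1 + 9·1 + 16·1 + 10·2 + 2·1 + 19·3 + 16·1.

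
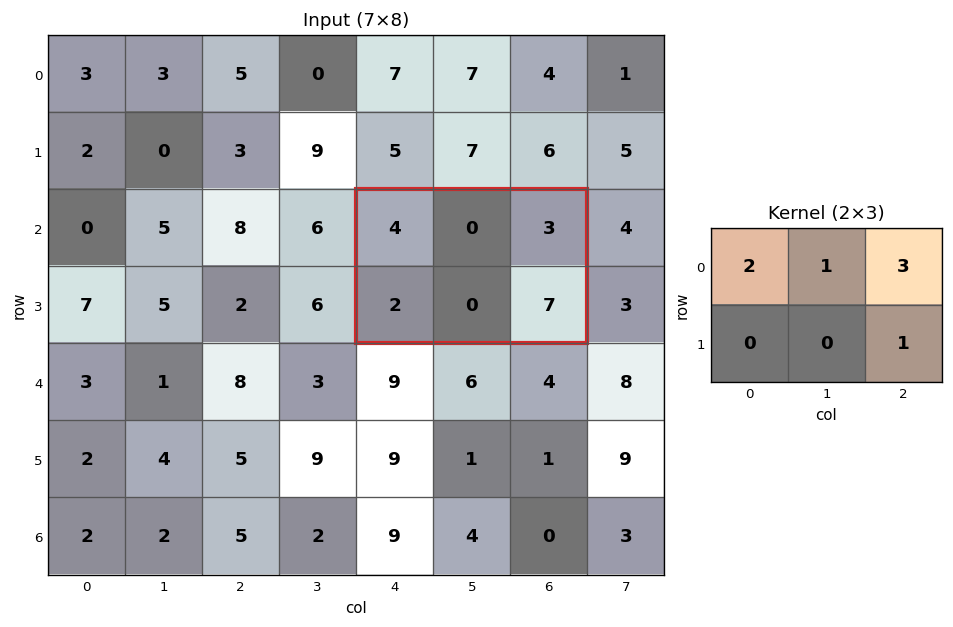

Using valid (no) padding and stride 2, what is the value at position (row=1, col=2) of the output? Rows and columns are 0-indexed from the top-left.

24

The receptive field on the input at this output position is [4 0 3 / 2 0 7]. Elementwise product with the kernel and sum: 4·2 + 0·1 + 3·3 + 7·1.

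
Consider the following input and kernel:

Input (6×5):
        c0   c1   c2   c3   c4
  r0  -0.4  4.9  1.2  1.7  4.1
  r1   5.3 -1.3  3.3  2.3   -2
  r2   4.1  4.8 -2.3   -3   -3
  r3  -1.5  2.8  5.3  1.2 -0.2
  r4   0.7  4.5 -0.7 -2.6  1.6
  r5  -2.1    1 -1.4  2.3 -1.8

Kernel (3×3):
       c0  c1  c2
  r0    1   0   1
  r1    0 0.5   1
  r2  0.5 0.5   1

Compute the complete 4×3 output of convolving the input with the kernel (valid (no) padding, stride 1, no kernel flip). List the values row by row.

Output[0,0]: The receptive field on the input at this output position is [-0.4 4.9 1.2 / 5.3 -1.3 3.3 / 4.1 4.8 -2.3]. Elementwise product with the kernel and sum: -0.4·1 + 1.2·1 + -1.3·0.5 + 3.3·1 + 4.1·0.5 + 4.8·0.5 + -2.3·1.

5.6 8.8 -1.2
14.65 2.1 -0.15
10.4 4.95 -4.95
3.4 3.15 4.05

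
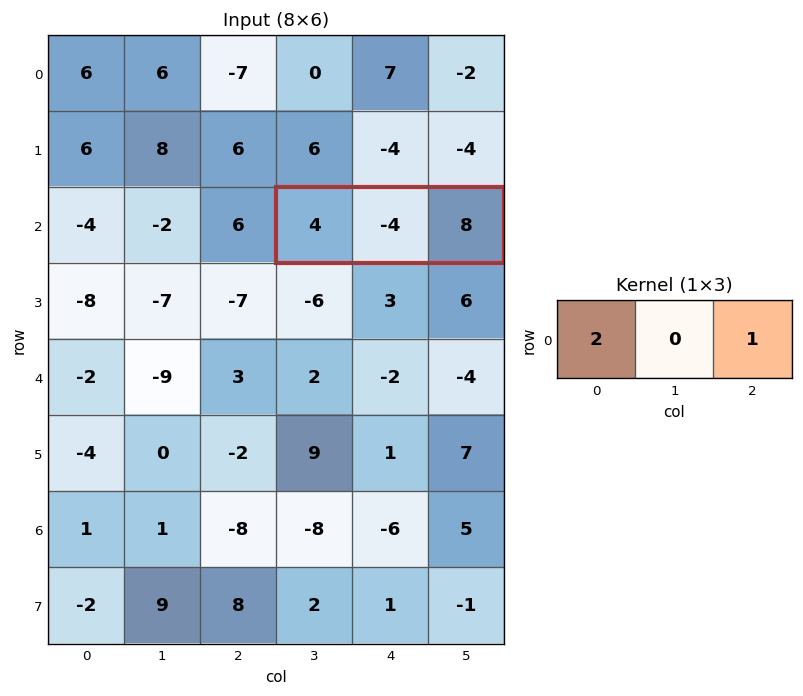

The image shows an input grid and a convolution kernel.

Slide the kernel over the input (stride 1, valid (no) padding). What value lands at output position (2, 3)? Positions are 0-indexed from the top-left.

The receptive field on the input at this output position is [4 -4 8]. Elementwise product with the kernel and sum: 4·2 + 8·1.

16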